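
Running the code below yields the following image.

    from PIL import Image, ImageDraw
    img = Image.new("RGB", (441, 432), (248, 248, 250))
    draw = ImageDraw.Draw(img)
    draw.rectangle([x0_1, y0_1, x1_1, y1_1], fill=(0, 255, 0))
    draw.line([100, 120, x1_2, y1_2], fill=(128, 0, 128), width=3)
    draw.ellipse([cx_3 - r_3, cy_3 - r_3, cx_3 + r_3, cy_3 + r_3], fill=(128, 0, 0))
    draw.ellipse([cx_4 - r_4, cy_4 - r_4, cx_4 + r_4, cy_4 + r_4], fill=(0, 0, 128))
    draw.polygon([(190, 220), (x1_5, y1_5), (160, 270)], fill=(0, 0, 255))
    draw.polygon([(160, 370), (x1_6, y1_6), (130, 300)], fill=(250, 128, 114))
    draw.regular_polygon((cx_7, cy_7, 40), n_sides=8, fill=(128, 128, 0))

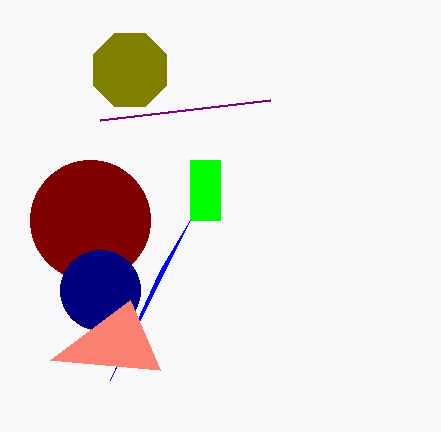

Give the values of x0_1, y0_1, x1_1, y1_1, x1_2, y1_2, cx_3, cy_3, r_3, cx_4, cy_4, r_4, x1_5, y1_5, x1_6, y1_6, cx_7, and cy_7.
x0_1 = 190; y0_1 = 160; x1_1 = 220; y1_1 = 220; x1_2 = 270; y1_2 = 100; cx_3 = 90; cy_3 = 220; r_3 = 60; cx_4 = 100; cy_4 = 290; r_4 = 40; x1_5 = 110; y1_5 = 380; x1_6 = 50; y1_6 = 360; cx_7 = 130; cy_7 = 70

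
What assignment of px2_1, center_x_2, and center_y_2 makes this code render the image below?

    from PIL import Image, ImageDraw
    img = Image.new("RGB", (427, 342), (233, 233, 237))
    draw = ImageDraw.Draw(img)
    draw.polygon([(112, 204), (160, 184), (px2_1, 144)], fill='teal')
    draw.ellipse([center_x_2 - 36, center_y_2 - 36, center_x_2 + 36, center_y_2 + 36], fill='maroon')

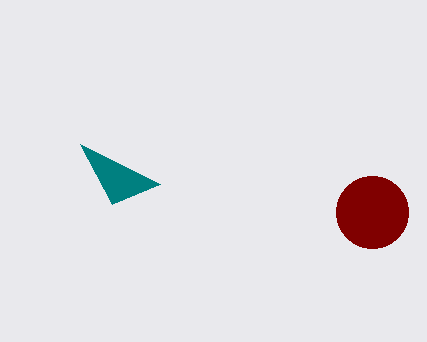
px2_1 = 80; center_x_2 = 372; center_y_2 = 212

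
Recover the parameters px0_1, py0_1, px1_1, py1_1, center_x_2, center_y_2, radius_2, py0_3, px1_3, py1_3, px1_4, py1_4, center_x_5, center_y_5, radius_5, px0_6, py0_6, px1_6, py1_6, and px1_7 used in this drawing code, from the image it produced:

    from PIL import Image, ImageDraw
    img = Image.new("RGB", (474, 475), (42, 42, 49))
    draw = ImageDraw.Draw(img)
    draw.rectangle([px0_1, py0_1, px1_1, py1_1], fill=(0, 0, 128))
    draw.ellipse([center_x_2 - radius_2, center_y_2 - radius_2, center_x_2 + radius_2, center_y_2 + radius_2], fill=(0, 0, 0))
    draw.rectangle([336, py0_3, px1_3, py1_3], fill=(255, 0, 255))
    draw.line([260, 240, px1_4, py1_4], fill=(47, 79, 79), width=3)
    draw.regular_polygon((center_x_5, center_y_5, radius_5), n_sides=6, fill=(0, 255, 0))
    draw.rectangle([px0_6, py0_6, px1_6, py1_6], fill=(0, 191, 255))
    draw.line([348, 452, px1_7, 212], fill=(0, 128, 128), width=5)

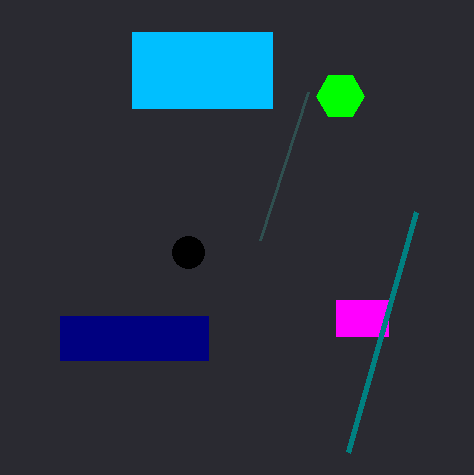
px0_1 = 60
py0_1 = 316
px1_1 = 208
py1_1 = 360
center_x_2 = 188
center_y_2 = 252
radius_2 = 16
py0_3 = 300
px1_3 = 388
py1_3 = 336
px1_4 = 308
py1_4 = 92
center_x_5 = 340
center_y_5 = 96
radius_5 = 24
px0_6 = 132
py0_6 = 32
px1_6 = 272
py1_6 = 108
px1_7 = 416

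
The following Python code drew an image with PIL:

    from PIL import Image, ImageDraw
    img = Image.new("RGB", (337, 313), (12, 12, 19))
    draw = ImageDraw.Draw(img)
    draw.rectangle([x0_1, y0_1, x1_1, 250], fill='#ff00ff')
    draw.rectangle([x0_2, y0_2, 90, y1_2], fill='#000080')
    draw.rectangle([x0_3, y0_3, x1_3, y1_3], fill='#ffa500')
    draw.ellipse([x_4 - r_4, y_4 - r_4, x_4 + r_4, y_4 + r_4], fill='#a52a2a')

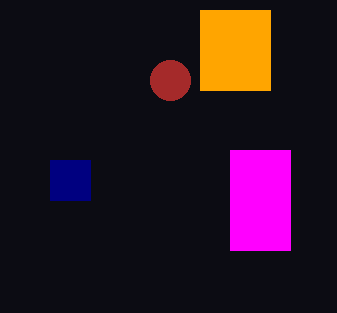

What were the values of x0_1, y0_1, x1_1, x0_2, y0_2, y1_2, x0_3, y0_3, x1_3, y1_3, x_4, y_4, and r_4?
x0_1 = 230; y0_1 = 150; x1_1 = 290; x0_2 = 50; y0_2 = 160; y1_2 = 200; x0_3 = 200; y0_3 = 10; x1_3 = 270; y1_3 = 90; x_4 = 170; y_4 = 80; r_4 = 20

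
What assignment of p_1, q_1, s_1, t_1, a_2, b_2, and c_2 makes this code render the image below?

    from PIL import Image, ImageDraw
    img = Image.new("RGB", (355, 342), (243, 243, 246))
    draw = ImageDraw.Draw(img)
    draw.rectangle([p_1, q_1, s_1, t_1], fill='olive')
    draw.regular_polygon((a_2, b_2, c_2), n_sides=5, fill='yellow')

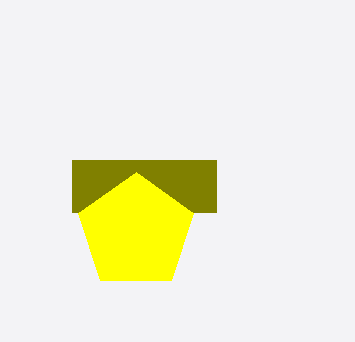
p_1 = 72, q_1 = 160, s_1 = 216, t_1 = 212, a_2 = 136, b_2 = 232, c_2 = 60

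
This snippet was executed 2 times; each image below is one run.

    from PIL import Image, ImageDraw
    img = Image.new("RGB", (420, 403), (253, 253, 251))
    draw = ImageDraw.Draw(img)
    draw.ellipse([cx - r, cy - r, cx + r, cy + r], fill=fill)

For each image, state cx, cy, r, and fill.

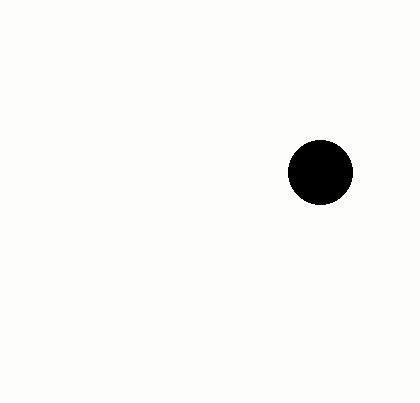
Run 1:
cx = 320; cy = 172; r = 32; fill = 'black'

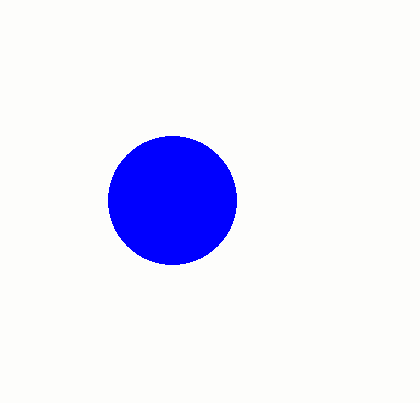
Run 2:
cx = 172
cy = 200
r = 64
fill = 'blue'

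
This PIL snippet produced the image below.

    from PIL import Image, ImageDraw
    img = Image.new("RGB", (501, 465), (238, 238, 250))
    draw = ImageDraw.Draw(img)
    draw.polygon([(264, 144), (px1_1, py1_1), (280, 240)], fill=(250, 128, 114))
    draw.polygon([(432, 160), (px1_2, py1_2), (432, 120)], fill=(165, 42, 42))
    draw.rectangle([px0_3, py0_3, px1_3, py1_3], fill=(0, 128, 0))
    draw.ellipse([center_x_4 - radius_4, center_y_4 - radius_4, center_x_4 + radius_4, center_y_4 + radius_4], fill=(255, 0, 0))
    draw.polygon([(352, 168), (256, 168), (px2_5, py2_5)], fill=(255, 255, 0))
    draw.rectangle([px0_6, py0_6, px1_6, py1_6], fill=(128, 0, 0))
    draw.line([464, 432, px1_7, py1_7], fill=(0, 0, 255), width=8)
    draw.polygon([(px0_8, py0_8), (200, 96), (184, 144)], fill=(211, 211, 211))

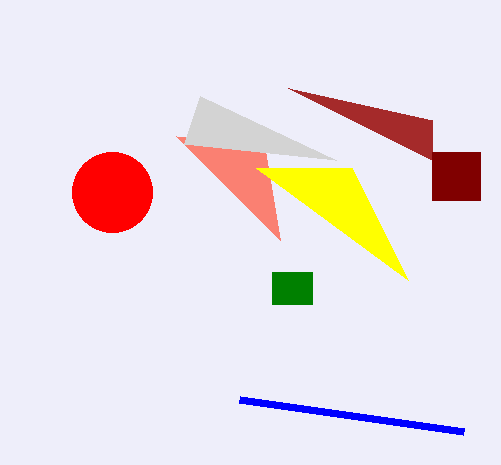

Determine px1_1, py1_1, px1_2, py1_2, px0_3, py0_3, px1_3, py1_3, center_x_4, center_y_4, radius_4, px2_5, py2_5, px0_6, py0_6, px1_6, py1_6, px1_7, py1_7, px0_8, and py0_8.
px1_1 = 176
py1_1 = 136
px1_2 = 288
py1_2 = 88
px0_3 = 272
py0_3 = 272
px1_3 = 312
py1_3 = 304
center_x_4 = 112
center_y_4 = 192
radius_4 = 40
px2_5 = 408
py2_5 = 280
px0_6 = 432
py0_6 = 152
px1_6 = 480
py1_6 = 200
px1_7 = 240
py1_7 = 400
px0_8 = 336
py0_8 = 160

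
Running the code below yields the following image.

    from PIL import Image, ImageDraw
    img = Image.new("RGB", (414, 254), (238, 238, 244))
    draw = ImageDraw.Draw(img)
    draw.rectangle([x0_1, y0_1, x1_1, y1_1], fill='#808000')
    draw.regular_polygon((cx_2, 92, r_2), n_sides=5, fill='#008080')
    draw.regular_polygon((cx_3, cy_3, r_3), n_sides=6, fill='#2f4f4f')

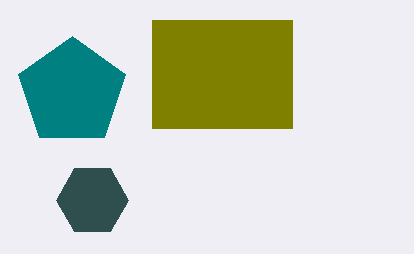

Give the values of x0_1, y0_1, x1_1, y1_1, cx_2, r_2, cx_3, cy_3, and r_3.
x0_1 = 152, y0_1 = 20, x1_1 = 292, y1_1 = 128, cx_2 = 72, r_2 = 56, cx_3 = 92, cy_3 = 200, r_3 = 36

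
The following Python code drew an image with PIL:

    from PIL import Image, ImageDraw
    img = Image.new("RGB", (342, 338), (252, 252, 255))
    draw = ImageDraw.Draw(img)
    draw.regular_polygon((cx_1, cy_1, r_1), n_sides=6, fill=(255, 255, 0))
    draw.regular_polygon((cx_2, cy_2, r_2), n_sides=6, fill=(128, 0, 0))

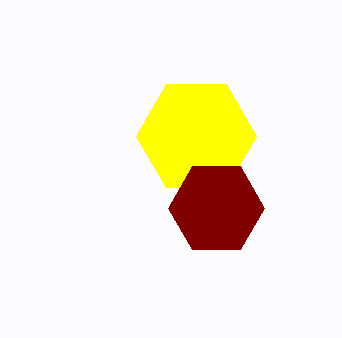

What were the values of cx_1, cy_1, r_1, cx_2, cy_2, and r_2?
cx_1 = 196, cy_1 = 136, r_1 = 60, cx_2 = 216, cy_2 = 208, r_2 = 48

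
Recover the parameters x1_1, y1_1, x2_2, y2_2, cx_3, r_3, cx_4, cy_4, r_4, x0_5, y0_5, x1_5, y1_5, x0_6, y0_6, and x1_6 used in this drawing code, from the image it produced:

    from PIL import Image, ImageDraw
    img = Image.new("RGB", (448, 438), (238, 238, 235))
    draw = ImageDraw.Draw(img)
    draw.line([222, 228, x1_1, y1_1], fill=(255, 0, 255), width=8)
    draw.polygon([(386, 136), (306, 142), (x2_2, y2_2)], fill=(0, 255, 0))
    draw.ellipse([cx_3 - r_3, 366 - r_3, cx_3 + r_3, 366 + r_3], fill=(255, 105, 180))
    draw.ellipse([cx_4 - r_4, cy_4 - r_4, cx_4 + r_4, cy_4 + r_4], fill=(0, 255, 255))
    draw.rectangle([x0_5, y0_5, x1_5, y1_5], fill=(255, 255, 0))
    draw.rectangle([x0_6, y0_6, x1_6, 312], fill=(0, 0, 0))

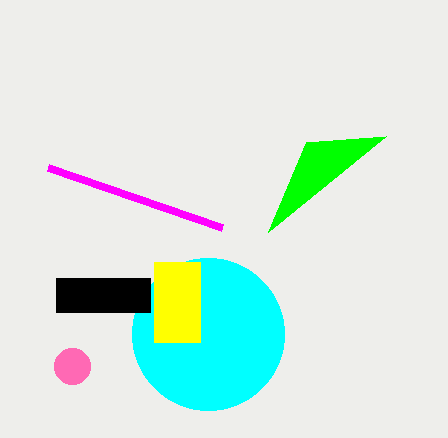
x1_1 = 48; y1_1 = 168; x2_2 = 268; y2_2 = 232; cx_3 = 72; r_3 = 18; cx_4 = 208; cy_4 = 334; r_4 = 76; x0_5 = 154; y0_5 = 262; x1_5 = 200; y1_5 = 342; x0_6 = 56; y0_6 = 278; x1_6 = 150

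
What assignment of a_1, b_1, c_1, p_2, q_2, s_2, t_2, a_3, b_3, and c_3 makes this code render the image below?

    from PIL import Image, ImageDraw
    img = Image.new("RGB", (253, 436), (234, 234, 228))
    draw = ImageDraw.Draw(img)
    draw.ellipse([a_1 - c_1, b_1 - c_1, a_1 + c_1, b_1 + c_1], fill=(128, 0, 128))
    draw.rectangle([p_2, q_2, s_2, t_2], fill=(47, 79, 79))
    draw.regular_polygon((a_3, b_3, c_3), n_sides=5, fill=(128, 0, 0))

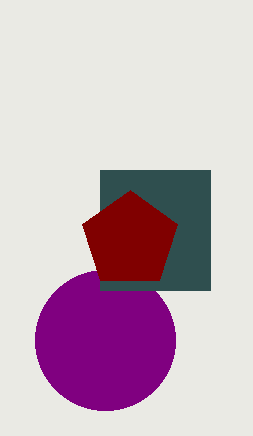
a_1 = 105, b_1 = 340, c_1 = 70, p_2 = 100, q_2 = 170, s_2 = 210, t_2 = 290, a_3 = 130, b_3 = 240, c_3 = 50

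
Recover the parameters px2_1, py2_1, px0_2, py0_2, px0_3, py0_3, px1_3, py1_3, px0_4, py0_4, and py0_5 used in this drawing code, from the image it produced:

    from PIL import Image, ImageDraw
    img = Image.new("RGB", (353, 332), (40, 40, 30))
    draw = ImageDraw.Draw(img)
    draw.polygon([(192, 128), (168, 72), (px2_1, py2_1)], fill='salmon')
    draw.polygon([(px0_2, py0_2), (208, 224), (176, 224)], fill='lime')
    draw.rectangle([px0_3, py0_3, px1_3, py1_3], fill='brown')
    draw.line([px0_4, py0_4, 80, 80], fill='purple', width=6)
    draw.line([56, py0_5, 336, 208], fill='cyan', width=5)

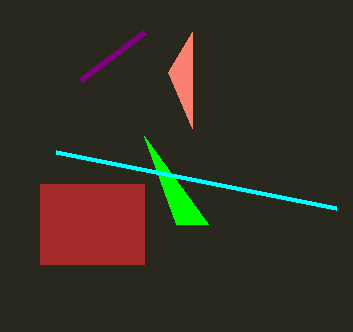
px2_1 = 192
py2_1 = 32
px0_2 = 144
py0_2 = 136
px0_3 = 40
py0_3 = 184
px1_3 = 144
py1_3 = 264
px0_4 = 144
py0_4 = 32
py0_5 = 152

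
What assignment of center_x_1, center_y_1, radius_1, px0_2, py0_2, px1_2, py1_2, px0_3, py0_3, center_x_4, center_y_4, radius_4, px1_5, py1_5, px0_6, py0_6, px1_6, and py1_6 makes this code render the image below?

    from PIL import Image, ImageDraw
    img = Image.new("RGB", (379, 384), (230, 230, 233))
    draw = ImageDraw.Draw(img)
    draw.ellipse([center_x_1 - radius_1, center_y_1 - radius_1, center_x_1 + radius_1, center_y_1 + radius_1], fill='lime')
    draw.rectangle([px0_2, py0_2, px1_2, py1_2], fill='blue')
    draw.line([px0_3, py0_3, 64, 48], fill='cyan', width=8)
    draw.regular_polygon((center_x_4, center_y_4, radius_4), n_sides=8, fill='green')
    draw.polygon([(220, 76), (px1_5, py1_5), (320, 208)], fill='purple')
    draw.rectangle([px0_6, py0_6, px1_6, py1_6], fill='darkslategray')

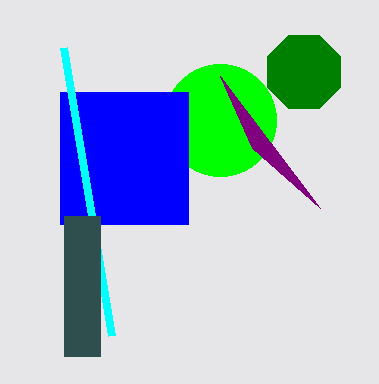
center_x_1 = 220, center_y_1 = 120, radius_1 = 56, px0_2 = 60, py0_2 = 92, px1_2 = 188, py1_2 = 224, px0_3 = 112, py0_3 = 336, center_x_4 = 304, center_y_4 = 72, radius_4 = 40, px1_5 = 252, py1_5 = 148, px0_6 = 64, py0_6 = 216, px1_6 = 100, py1_6 = 356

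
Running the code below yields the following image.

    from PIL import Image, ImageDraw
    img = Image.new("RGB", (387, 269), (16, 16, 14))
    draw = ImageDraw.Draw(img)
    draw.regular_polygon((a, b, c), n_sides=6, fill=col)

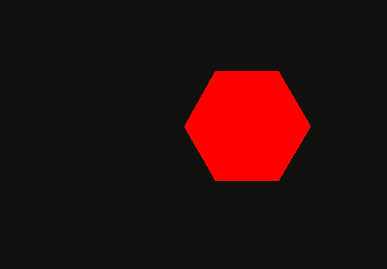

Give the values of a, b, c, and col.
a = 247
b = 126
c = 63
col = 'red'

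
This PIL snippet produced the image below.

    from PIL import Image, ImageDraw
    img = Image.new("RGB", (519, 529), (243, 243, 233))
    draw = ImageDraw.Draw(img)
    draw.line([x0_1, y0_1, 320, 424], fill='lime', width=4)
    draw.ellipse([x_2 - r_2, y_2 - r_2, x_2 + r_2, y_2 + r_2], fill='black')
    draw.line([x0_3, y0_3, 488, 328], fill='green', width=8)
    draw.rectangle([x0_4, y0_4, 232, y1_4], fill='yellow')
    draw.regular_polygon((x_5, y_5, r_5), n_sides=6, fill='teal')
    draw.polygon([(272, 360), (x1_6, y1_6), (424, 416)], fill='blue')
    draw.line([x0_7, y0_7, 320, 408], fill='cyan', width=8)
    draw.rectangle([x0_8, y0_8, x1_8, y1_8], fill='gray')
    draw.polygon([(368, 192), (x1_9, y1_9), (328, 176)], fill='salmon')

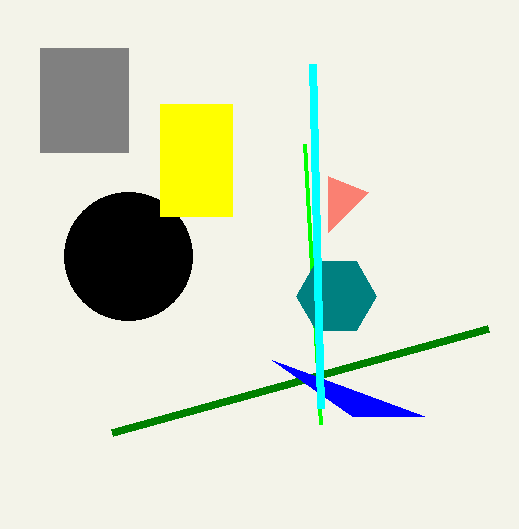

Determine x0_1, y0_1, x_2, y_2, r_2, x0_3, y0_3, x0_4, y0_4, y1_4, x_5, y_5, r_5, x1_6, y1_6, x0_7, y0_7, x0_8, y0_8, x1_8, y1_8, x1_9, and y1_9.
x0_1 = 304
y0_1 = 144
x_2 = 128
y_2 = 256
r_2 = 64
x0_3 = 112
y0_3 = 432
x0_4 = 160
y0_4 = 104
y1_4 = 216
x_5 = 336
y_5 = 296
r_5 = 40
x1_6 = 352
y1_6 = 416
x0_7 = 312
y0_7 = 64
x0_8 = 40
y0_8 = 48
x1_8 = 128
y1_8 = 152
x1_9 = 328
y1_9 = 232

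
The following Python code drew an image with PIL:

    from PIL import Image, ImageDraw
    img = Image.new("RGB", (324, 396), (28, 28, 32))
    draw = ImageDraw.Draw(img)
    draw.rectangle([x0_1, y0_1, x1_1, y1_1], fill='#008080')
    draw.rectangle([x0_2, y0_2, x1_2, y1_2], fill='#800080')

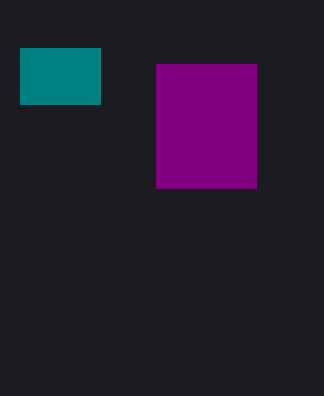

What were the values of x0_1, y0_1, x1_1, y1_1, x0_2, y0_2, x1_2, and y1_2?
x0_1 = 20
y0_1 = 48
x1_1 = 100
y1_1 = 104
x0_2 = 156
y0_2 = 64
x1_2 = 256
y1_2 = 188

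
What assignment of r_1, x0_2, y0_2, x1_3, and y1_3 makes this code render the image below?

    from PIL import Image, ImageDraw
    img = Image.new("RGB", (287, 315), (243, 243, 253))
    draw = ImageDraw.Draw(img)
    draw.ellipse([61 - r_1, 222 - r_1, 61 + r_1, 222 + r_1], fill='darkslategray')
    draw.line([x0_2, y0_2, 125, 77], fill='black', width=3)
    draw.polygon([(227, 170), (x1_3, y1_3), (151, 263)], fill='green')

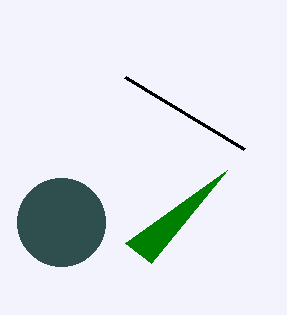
r_1 = 44
x0_2 = 244
y0_2 = 149
x1_3 = 125
y1_3 = 243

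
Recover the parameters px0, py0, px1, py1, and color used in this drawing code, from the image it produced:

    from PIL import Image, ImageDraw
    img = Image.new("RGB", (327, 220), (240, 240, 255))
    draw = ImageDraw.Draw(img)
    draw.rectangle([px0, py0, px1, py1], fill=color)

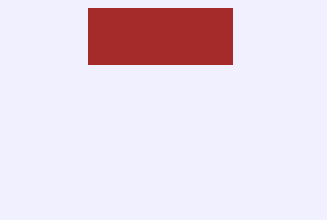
px0 = 88, py0 = 8, px1 = 232, py1 = 64, color = 'brown'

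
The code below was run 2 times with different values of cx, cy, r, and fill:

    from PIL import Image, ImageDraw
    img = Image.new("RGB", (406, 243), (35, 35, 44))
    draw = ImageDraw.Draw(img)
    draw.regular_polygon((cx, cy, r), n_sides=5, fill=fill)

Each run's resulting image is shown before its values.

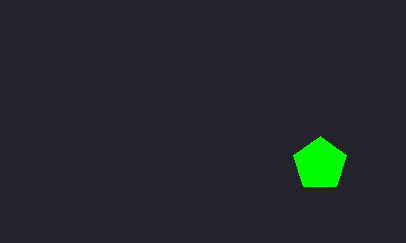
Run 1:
cx = 320
cy = 164
r = 28
fill = 'lime'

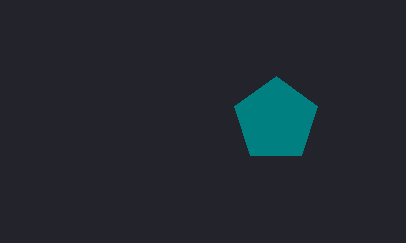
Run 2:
cx = 276
cy = 120
r = 44
fill = 'teal'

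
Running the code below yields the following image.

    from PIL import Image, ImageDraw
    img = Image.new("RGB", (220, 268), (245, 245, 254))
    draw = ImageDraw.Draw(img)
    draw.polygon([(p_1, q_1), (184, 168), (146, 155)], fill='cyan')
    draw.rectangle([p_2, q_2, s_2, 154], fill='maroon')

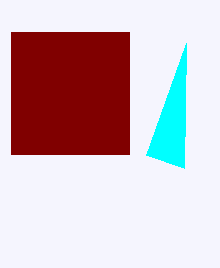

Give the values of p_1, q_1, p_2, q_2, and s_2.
p_1 = 186, q_1 = 43, p_2 = 11, q_2 = 32, s_2 = 129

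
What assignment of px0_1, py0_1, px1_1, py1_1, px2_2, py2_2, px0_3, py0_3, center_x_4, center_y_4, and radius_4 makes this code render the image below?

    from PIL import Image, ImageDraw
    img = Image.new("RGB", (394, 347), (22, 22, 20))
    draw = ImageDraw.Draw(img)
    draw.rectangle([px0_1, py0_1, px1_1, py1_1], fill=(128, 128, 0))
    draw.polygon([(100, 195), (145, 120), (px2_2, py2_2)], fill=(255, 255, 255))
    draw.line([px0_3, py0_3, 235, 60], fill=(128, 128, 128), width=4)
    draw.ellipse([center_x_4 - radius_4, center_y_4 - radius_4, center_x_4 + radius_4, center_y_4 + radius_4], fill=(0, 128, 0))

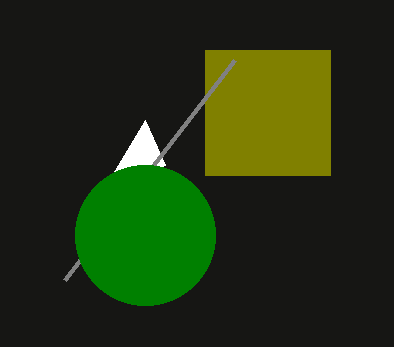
px0_1 = 205; py0_1 = 50; px1_1 = 330; py1_1 = 175; px2_2 = 165; py2_2 = 165; px0_3 = 65; py0_3 = 280; center_x_4 = 145; center_y_4 = 235; radius_4 = 70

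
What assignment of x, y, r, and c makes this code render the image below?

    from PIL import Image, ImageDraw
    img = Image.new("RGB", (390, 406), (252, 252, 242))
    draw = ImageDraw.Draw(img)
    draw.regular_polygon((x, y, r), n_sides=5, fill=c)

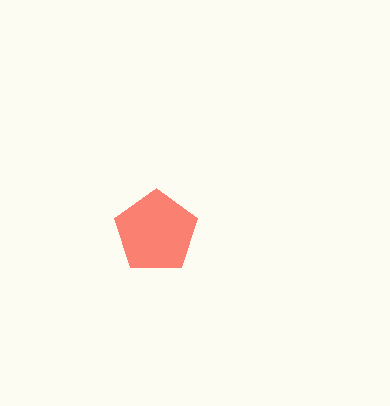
x = 156, y = 232, r = 44, c = 'salmon'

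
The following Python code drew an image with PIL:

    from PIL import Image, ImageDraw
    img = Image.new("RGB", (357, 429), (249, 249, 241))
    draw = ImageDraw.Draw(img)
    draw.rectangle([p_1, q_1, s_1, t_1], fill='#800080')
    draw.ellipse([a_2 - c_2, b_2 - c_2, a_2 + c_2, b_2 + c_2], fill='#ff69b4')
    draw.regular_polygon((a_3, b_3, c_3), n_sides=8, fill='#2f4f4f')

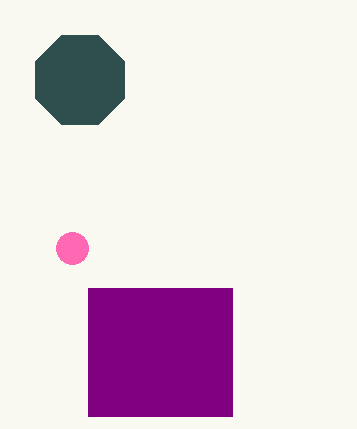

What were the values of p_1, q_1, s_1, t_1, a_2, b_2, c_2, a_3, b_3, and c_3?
p_1 = 88
q_1 = 288
s_1 = 232
t_1 = 416
a_2 = 72
b_2 = 248
c_2 = 16
a_3 = 80
b_3 = 80
c_3 = 48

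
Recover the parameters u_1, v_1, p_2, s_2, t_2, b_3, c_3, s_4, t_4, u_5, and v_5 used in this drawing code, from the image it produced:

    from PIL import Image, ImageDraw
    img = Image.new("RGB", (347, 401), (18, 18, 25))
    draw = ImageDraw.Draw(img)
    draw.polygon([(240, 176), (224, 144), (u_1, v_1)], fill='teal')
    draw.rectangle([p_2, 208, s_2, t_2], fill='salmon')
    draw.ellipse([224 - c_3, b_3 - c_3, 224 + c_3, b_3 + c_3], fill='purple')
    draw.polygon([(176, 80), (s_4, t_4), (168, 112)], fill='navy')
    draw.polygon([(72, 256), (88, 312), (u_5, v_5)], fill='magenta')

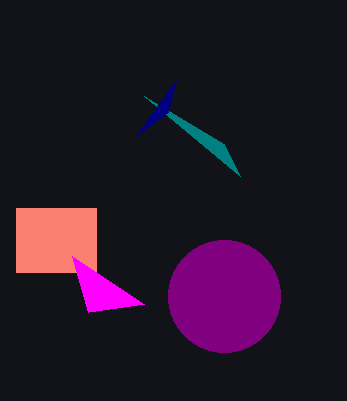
u_1 = 144; v_1 = 96; p_2 = 16; s_2 = 96; t_2 = 272; b_3 = 296; c_3 = 56; s_4 = 136; t_4 = 136; u_5 = 144; v_5 = 304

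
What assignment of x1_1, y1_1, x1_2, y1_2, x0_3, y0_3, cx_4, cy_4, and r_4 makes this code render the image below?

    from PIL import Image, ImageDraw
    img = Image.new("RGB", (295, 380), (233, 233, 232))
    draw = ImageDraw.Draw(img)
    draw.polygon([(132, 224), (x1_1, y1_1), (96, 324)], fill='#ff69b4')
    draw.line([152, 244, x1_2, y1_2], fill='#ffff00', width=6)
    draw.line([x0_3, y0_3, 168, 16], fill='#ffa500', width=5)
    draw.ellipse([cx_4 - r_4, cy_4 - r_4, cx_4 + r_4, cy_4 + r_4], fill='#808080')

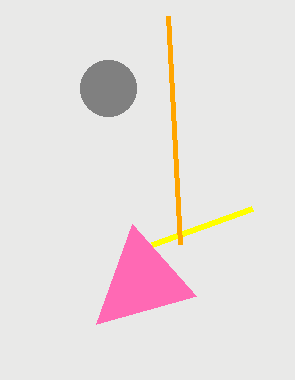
x1_1 = 196, y1_1 = 296, x1_2 = 252, y1_2 = 208, x0_3 = 180, y0_3 = 244, cx_4 = 108, cy_4 = 88, r_4 = 28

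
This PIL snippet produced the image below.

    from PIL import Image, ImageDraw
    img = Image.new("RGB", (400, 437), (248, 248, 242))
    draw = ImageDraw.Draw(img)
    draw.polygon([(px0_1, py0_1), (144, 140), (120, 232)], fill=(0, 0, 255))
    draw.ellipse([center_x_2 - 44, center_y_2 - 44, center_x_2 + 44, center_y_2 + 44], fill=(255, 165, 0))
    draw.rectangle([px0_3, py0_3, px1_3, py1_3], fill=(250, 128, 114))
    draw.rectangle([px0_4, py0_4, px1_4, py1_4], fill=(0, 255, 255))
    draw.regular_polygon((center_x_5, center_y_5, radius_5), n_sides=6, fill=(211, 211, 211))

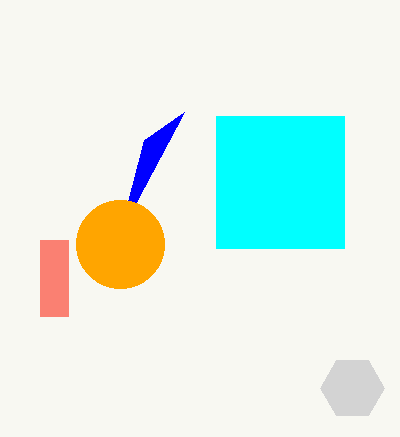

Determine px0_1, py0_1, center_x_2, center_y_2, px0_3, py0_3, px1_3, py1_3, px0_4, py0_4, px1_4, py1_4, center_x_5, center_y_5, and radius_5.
px0_1 = 184; py0_1 = 112; center_x_2 = 120; center_y_2 = 244; px0_3 = 40; py0_3 = 240; px1_3 = 68; py1_3 = 316; px0_4 = 216; py0_4 = 116; px1_4 = 344; py1_4 = 248; center_x_5 = 352; center_y_5 = 388; radius_5 = 32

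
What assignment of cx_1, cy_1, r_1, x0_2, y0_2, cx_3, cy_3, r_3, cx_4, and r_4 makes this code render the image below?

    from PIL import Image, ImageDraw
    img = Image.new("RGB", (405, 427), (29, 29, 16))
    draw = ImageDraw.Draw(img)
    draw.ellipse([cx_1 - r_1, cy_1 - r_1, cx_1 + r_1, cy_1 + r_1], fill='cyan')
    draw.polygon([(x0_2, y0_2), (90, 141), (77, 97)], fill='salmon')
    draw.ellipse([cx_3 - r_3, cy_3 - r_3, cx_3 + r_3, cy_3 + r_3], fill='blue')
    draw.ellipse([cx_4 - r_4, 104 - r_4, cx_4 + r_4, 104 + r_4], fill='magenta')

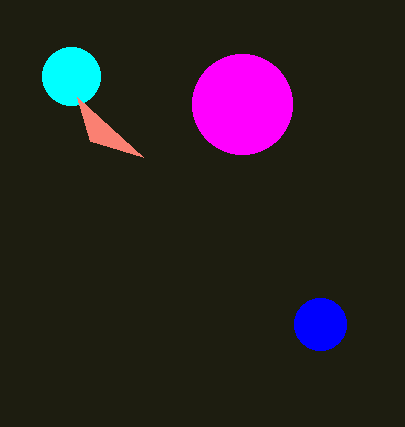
cx_1 = 71, cy_1 = 76, r_1 = 29, x0_2 = 143, y0_2 = 157, cx_3 = 320, cy_3 = 324, r_3 = 26, cx_4 = 242, r_4 = 50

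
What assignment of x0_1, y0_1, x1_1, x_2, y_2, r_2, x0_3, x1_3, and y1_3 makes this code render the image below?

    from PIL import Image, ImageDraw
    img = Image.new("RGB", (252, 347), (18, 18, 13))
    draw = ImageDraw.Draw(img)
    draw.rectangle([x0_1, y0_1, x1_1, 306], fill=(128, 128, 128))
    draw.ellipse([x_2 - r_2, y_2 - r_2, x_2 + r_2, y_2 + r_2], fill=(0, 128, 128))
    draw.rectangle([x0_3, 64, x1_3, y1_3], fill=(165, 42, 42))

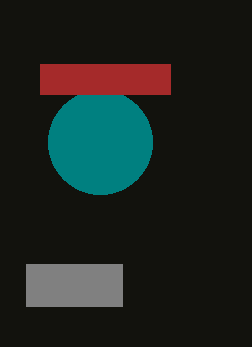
x0_1 = 26, y0_1 = 264, x1_1 = 122, x_2 = 100, y_2 = 142, r_2 = 52, x0_3 = 40, x1_3 = 170, y1_3 = 94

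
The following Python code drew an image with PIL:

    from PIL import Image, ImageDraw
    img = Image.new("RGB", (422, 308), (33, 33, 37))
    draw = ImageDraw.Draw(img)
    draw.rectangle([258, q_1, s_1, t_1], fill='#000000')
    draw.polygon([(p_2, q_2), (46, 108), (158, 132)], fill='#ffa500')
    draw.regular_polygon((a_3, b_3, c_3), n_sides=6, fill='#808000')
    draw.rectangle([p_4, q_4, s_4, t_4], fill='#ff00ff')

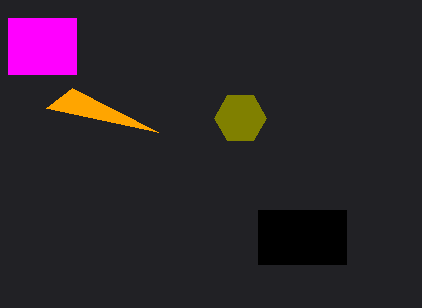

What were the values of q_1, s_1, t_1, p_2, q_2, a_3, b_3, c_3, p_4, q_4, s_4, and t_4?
q_1 = 210
s_1 = 346
t_1 = 264
p_2 = 72
q_2 = 88
a_3 = 240
b_3 = 118
c_3 = 26
p_4 = 8
q_4 = 18
s_4 = 76
t_4 = 74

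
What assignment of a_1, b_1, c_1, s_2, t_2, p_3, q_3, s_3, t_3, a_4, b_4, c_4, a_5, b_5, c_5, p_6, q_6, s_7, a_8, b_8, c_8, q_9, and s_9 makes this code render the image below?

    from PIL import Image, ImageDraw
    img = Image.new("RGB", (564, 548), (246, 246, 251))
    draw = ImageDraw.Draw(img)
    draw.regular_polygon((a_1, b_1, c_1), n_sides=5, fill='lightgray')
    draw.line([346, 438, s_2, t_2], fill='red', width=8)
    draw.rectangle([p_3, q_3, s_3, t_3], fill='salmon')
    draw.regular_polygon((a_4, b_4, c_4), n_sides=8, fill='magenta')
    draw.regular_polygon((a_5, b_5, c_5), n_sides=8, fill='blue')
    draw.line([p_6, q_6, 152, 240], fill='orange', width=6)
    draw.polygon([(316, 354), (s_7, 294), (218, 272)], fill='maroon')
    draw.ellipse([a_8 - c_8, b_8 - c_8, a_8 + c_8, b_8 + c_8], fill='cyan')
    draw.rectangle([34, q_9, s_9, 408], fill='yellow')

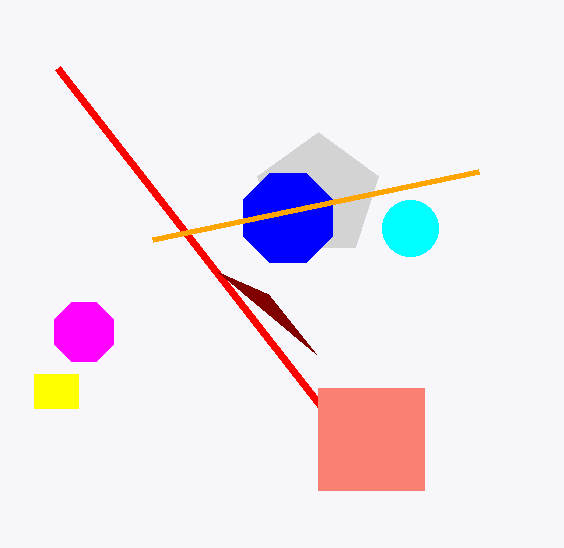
a_1 = 318, b_1 = 196, c_1 = 64, s_2 = 58, t_2 = 68, p_3 = 318, q_3 = 388, s_3 = 424, t_3 = 490, a_4 = 84, b_4 = 332, c_4 = 32, a_5 = 288, b_5 = 218, c_5 = 48, p_6 = 478, q_6 = 172, s_7 = 268, a_8 = 410, b_8 = 228, c_8 = 28, q_9 = 374, s_9 = 78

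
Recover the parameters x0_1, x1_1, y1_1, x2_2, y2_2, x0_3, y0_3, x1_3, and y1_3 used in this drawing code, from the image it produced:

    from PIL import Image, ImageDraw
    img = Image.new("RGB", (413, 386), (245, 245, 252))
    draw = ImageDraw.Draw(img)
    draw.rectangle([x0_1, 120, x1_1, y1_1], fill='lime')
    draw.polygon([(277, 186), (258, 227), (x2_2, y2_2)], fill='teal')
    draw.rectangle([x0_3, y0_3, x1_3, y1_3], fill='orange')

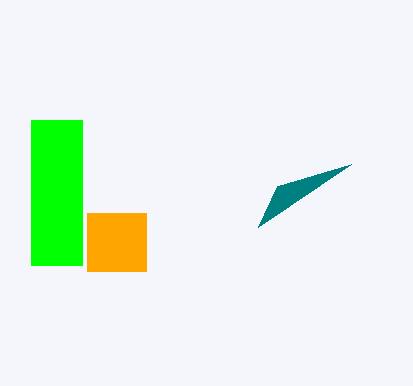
x0_1 = 31
x1_1 = 82
y1_1 = 265
x2_2 = 351
y2_2 = 164
x0_3 = 87
y0_3 = 213
x1_3 = 146
y1_3 = 271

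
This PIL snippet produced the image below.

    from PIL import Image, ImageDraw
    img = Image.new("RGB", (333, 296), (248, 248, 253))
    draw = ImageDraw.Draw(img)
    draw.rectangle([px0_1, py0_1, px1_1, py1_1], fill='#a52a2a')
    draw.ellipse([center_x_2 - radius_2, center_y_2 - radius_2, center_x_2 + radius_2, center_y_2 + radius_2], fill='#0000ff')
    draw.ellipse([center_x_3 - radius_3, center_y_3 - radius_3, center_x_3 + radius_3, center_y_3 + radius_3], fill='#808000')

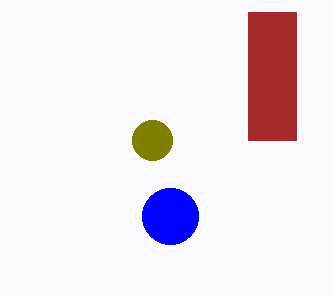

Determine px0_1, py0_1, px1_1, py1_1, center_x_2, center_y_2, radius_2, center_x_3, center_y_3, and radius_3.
px0_1 = 248; py0_1 = 12; px1_1 = 296; py1_1 = 140; center_x_2 = 170; center_y_2 = 216; radius_2 = 28; center_x_3 = 152; center_y_3 = 140; radius_3 = 20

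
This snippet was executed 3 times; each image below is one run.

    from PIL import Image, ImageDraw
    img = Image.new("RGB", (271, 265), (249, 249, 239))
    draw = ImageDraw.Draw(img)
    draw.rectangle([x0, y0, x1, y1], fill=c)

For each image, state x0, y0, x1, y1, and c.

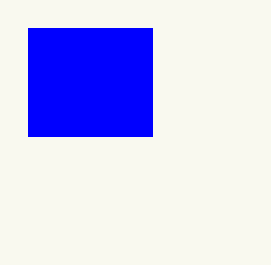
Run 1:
x0 = 28, y0 = 28, x1 = 152, y1 = 136, c = 'blue'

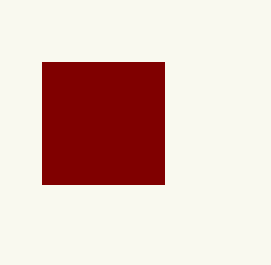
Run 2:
x0 = 42, y0 = 62, x1 = 164, y1 = 184, c = 'maroon'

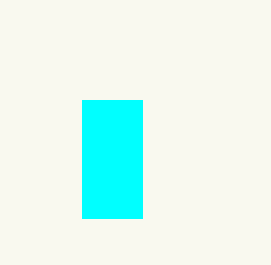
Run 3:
x0 = 82; y0 = 100; x1 = 142; y1 = 218; c = 'cyan'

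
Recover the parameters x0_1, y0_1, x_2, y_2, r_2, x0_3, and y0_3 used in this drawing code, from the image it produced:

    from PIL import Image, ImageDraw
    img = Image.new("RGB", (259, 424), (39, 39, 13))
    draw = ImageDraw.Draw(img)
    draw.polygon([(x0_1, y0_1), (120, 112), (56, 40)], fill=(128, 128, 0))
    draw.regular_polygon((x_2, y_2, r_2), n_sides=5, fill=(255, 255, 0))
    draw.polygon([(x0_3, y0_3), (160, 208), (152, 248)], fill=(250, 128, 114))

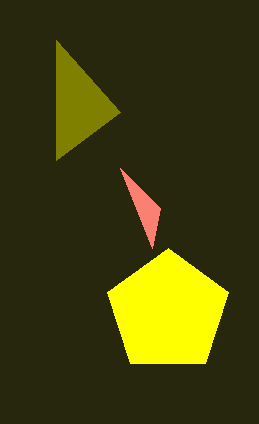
x0_1 = 56, y0_1 = 160, x_2 = 168, y_2 = 312, r_2 = 64, x0_3 = 120, y0_3 = 168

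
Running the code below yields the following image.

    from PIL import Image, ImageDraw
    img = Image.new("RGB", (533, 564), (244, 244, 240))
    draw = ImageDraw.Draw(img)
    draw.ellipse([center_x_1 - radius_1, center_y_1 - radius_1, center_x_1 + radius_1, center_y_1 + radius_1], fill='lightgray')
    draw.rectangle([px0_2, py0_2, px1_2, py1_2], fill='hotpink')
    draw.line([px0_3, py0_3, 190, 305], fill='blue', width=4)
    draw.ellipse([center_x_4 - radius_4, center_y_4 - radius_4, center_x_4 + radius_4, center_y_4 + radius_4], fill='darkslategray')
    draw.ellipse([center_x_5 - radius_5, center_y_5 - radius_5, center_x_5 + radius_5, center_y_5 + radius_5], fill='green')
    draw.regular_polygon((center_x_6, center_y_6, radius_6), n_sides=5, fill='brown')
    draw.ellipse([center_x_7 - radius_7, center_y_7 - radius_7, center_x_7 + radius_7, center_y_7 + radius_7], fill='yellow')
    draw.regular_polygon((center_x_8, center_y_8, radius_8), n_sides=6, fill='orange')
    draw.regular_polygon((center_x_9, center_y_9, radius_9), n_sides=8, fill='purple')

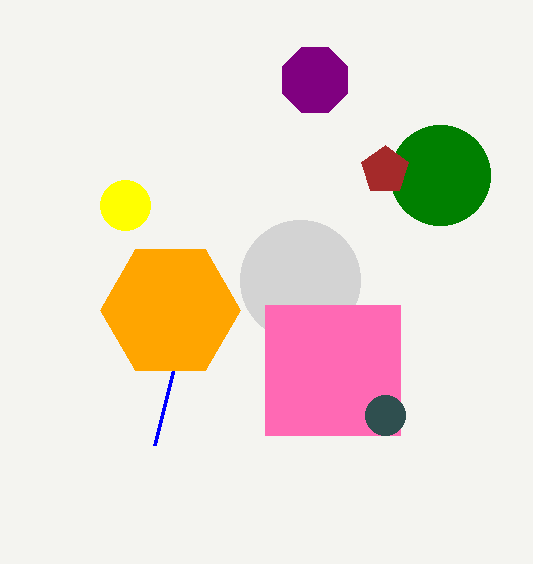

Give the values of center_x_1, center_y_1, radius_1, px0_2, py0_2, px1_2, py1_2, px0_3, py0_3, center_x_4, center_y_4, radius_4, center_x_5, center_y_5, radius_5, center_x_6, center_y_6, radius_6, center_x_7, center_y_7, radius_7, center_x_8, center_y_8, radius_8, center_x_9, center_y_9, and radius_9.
center_x_1 = 300
center_y_1 = 280
radius_1 = 60
px0_2 = 265
py0_2 = 305
px1_2 = 400
py1_2 = 435
px0_3 = 155
py0_3 = 445
center_x_4 = 385
center_y_4 = 415
radius_4 = 20
center_x_5 = 440
center_y_5 = 175
radius_5 = 50
center_x_6 = 385
center_y_6 = 170
radius_6 = 25
center_x_7 = 125
center_y_7 = 205
radius_7 = 25
center_x_8 = 170
center_y_8 = 310
radius_8 = 70
center_x_9 = 315
center_y_9 = 80
radius_9 = 35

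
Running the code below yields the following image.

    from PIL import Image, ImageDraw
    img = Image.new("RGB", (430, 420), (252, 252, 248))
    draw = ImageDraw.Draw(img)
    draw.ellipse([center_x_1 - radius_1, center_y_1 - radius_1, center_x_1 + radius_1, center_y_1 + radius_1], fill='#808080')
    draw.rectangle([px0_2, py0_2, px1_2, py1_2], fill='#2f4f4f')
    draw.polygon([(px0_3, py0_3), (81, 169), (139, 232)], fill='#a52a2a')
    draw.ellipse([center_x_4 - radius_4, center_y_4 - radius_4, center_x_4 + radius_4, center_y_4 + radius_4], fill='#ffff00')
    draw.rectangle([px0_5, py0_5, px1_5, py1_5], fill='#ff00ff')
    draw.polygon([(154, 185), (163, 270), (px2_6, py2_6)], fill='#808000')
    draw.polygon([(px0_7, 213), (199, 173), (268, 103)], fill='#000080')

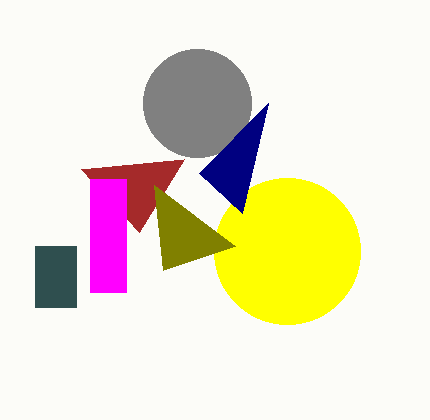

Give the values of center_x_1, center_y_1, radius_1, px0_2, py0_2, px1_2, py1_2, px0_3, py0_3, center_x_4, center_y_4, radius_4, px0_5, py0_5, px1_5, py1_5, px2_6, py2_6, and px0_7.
center_x_1 = 197; center_y_1 = 103; radius_1 = 54; px0_2 = 35; py0_2 = 246; px1_2 = 76; py1_2 = 307; px0_3 = 184; py0_3 = 159; center_x_4 = 287; center_y_4 = 251; radius_4 = 73; px0_5 = 90; py0_5 = 179; px1_5 = 126; py1_5 = 292; px2_6 = 235; py2_6 = 246; px0_7 = 242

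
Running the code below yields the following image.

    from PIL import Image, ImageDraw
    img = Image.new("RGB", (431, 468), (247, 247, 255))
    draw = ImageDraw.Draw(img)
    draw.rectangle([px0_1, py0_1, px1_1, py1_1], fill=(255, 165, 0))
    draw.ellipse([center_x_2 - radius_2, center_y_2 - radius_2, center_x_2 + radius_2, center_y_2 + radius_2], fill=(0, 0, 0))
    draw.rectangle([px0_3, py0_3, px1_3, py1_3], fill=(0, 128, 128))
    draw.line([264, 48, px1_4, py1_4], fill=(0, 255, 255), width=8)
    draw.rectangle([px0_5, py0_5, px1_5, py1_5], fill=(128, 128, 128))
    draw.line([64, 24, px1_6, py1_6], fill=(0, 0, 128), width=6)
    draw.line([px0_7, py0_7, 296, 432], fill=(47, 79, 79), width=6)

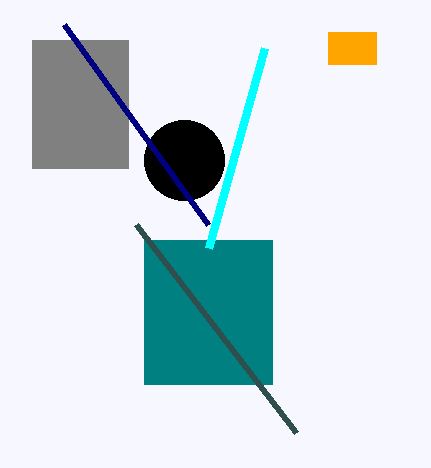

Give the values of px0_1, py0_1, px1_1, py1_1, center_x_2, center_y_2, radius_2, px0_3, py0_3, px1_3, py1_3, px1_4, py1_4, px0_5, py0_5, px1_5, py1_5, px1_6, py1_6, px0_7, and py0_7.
px0_1 = 328; py0_1 = 32; px1_1 = 376; py1_1 = 64; center_x_2 = 184; center_y_2 = 160; radius_2 = 40; px0_3 = 144; py0_3 = 240; px1_3 = 272; py1_3 = 384; px1_4 = 208; py1_4 = 248; px0_5 = 32; py0_5 = 40; px1_5 = 128; py1_5 = 168; px1_6 = 208; py1_6 = 224; px0_7 = 136; py0_7 = 224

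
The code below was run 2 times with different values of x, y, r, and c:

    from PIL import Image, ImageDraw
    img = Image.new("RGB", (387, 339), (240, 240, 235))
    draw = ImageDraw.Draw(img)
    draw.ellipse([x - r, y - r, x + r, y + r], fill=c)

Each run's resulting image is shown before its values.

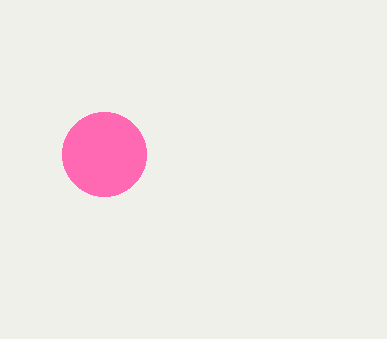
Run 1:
x = 104; y = 154; r = 42; c = 'hotpink'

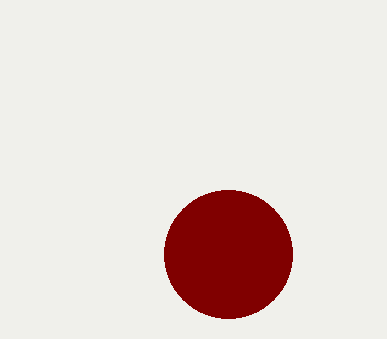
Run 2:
x = 228
y = 254
r = 64
c = 'maroon'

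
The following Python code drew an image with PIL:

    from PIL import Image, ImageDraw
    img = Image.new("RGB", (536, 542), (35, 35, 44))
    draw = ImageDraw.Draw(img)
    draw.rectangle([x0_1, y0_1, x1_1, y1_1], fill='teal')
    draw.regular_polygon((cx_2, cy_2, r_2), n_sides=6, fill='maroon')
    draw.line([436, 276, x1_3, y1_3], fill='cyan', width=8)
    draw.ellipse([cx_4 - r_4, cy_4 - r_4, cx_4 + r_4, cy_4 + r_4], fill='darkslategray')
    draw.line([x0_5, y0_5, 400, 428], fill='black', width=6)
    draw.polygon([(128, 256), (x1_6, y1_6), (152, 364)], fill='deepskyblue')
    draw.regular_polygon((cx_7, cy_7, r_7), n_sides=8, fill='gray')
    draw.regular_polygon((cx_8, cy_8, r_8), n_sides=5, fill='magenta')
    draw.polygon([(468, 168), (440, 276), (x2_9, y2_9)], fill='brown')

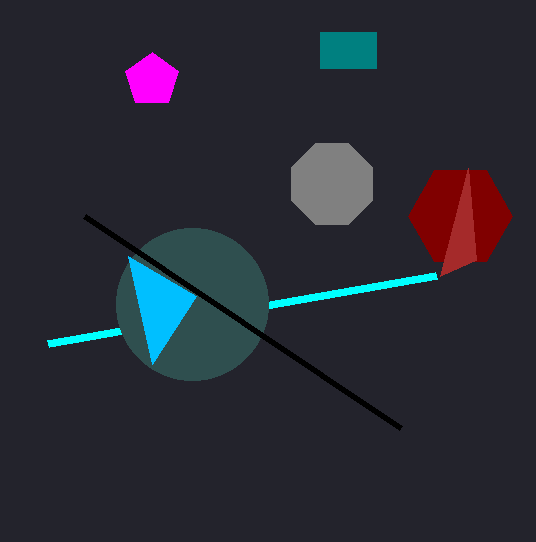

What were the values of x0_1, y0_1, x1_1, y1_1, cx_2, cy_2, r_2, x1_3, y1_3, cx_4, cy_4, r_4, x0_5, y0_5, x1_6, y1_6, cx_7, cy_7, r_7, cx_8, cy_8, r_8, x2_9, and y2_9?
x0_1 = 320
y0_1 = 32
x1_1 = 376
y1_1 = 68
cx_2 = 460
cy_2 = 216
r_2 = 52
x1_3 = 48
y1_3 = 344
cx_4 = 192
cy_4 = 304
r_4 = 76
x0_5 = 84
y0_5 = 216
x1_6 = 196
y1_6 = 296
cx_7 = 332
cy_7 = 184
r_7 = 44
cx_8 = 152
cy_8 = 80
r_8 = 28
x2_9 = 476
y2_9 = 260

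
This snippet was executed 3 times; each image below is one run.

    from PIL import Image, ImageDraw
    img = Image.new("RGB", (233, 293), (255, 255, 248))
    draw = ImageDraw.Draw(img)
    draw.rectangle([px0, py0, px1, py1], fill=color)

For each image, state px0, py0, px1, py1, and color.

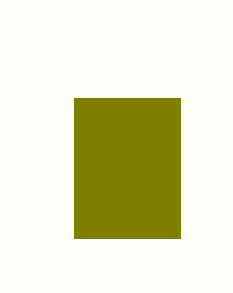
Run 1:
px0 = 74
py0 = 98
px1 = 180
py1 = 238
color = 'olive'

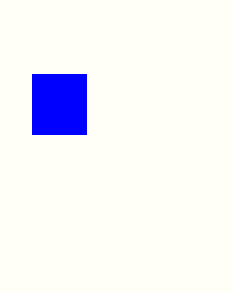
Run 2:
px0 = 32, py0 = 74, px1 = 86, py1 = 134, color = 'blue'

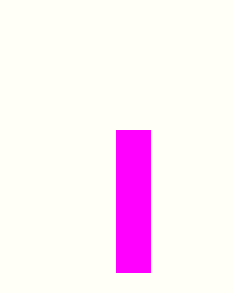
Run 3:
px0 = 116
py0 = 130
px1 = 150
py1 = 272
color = 'magenta'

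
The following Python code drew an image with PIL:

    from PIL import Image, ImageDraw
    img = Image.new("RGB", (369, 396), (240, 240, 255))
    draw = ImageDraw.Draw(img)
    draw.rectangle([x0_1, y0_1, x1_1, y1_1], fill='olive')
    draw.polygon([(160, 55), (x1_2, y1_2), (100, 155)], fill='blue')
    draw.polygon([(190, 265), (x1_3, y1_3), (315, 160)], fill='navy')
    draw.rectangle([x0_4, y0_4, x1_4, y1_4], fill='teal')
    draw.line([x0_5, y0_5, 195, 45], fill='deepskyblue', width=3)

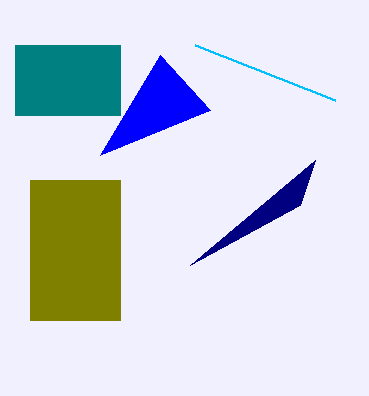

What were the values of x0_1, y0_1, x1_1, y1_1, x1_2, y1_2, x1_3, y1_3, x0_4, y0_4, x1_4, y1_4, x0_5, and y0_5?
x0_1 = 30
y0_1 = 180
x1_1 = 120
y1_1 = 320
x1_2 = 210
y1_2 = 110
x1_3 = 300
y1_3 = 205
x0_4 = 15
y0_4 = 45
x1_4 = 120
y1_4 = 115
x0_5 = 335
y0_5 = 100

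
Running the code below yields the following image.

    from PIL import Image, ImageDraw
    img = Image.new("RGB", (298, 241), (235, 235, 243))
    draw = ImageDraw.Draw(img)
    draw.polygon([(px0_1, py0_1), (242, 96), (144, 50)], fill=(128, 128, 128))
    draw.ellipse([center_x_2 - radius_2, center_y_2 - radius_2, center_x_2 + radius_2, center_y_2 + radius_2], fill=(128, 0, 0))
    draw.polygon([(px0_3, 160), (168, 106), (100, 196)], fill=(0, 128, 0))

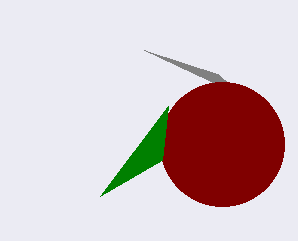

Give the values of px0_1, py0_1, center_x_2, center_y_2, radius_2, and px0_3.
px0_1 = 218
py0_1 = 74
center_x_2 = 222
center_y_2 = 144
radius_2 = 62
px0_3 = 162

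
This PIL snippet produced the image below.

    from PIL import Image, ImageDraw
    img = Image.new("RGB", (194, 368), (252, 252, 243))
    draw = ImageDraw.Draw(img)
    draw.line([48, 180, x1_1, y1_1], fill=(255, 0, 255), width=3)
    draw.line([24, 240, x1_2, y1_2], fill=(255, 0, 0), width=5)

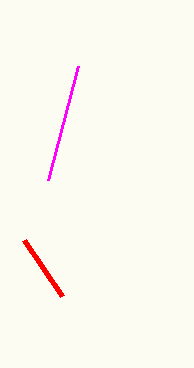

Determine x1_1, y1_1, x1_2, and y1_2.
x1_1 = 78; y1_1 = 66; x1_2 = 62; y1_2 = 296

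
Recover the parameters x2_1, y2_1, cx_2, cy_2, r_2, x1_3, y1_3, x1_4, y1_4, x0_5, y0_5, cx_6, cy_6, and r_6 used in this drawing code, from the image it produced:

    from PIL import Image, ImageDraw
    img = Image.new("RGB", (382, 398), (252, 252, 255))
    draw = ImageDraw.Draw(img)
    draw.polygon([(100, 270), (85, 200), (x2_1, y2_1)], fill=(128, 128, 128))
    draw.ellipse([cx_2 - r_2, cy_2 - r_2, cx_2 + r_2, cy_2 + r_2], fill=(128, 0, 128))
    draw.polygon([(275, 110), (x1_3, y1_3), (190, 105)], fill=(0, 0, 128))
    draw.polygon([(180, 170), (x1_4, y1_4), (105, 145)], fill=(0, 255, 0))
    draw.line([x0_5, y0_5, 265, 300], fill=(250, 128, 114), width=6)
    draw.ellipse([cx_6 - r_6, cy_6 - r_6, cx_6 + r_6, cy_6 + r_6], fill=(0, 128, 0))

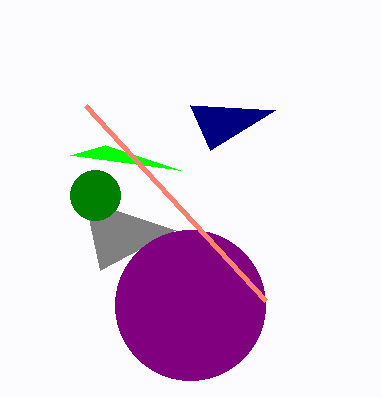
x2_1 = 175, y2_1 = 230, cx_2 = 190, cy_2 = 305, r_2 = 75, x1_3 = 210, y1_3 = 150, x1_4 = 70, y1_4 = 155, x0_5 = 85, y0_5 = 105, cx_6 = 95, cy_6 = 195, r_6 = 25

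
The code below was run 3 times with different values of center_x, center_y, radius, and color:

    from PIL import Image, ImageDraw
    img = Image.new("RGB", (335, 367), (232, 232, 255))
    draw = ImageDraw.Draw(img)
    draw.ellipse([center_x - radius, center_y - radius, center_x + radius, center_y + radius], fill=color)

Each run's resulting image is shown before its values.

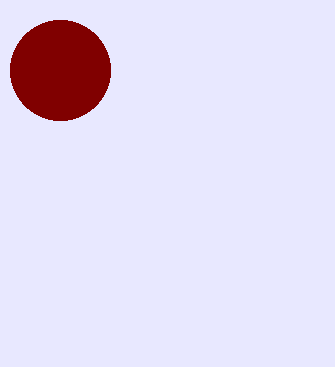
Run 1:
center_x = 60; center_y = 70; radius = 50; color = 'maroon'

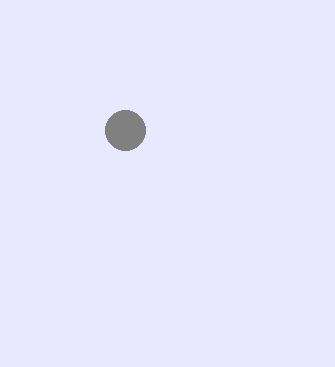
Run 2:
center_x = 125
center_y = 130
radius = 20
color = 'gray'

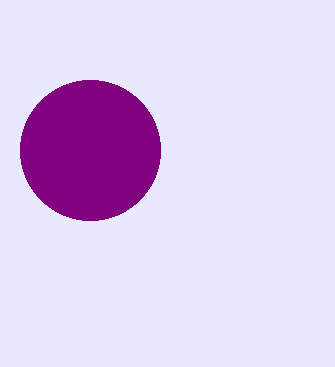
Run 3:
center_x = 90
center_y = 150
radius = 70
color = 'purple'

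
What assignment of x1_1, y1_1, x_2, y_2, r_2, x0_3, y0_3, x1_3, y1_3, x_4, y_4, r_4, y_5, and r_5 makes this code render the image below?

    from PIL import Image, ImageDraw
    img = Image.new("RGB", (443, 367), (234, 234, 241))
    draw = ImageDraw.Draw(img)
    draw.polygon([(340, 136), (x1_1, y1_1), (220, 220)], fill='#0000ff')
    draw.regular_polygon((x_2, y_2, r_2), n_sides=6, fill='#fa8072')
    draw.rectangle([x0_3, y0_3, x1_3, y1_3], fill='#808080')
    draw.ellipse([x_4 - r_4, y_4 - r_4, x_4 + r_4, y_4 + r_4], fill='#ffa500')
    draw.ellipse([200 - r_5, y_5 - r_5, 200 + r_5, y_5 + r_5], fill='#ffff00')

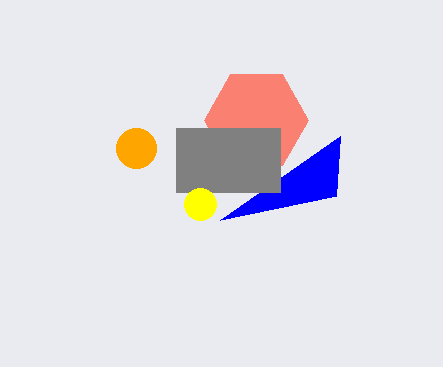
x1_1 = 336, y1_1 = 196, x_2 = 256, y_2 = 120, r_2 = 52, x0_3 = 176, y0_3 = 128, x1_3 = 280, y1_3 = 192, x_4 = 136, y_4 = 148, r_4 = 20, y_5 = 204, r_5 = 16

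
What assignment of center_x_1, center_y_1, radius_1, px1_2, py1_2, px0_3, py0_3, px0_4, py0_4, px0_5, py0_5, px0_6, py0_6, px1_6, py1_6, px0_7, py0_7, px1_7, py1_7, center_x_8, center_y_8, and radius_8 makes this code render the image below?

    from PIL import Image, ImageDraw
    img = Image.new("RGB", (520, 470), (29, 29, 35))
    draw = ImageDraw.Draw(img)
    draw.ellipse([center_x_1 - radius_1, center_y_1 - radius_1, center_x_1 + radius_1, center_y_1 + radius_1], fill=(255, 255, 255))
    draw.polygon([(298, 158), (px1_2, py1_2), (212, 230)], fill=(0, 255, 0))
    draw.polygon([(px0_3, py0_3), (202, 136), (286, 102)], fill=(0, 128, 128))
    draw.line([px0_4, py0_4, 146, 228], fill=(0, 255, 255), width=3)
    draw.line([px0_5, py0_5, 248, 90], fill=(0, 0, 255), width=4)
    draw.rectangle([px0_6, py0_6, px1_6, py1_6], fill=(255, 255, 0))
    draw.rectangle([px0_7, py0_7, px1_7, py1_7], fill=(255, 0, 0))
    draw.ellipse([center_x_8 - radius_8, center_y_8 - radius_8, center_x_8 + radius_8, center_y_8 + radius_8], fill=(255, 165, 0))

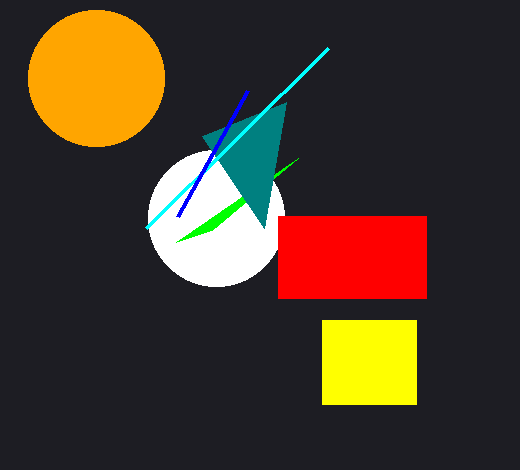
center_x_1 = 216
center_y_1 = 218
radius_1 = 68
px1_2 = 176
py1_2 = 242
px0_3 = 264
py0_3 = 228
px0_4 = 328
py0_4 = 48
px0_5 = 178
py0_5 = 216
px0_6 = 322
py0_6 = 320
px1_6 = 416
py1_6 = 404
px0_7 = 278
py0_7 = 216
px1_7 = 426
py1_7 = 298
center_x_8 = 96
center_y_8 = 78
radius_8 = 68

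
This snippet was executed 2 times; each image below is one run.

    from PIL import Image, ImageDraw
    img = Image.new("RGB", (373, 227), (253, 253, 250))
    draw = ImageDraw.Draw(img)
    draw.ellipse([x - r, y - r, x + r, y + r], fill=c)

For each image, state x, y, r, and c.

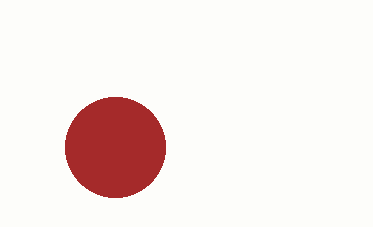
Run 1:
x = 115
y = 147
r = 50
c = 'brown'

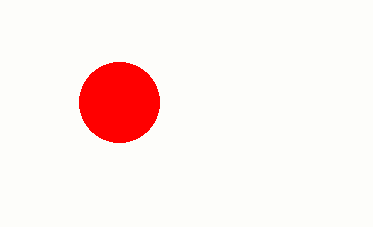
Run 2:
x = 119, y = 102, r = 40, c = 'red'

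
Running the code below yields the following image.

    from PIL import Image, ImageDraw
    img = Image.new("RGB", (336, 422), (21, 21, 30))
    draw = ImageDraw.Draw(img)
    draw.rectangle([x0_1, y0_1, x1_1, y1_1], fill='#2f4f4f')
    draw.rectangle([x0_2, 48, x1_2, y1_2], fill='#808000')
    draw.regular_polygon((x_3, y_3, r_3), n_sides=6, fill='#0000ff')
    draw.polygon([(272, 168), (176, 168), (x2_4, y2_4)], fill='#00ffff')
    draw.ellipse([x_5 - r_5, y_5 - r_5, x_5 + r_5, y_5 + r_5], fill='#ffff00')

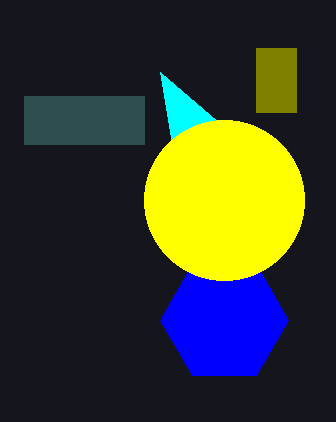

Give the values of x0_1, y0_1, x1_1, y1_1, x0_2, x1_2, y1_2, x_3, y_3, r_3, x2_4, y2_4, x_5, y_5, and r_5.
x0_1 = 24; y0_1 = 96; x1_1 = 144; y1_1 = 144; x0_2 = 256; x1_2 = 296; y1_2 = 112; x_3 = 224; y_3 = 320; r_3 = 64; x2_4 = 160; y2_4 = 72; x_5 = 224; y_5 = 200; r_5 = 80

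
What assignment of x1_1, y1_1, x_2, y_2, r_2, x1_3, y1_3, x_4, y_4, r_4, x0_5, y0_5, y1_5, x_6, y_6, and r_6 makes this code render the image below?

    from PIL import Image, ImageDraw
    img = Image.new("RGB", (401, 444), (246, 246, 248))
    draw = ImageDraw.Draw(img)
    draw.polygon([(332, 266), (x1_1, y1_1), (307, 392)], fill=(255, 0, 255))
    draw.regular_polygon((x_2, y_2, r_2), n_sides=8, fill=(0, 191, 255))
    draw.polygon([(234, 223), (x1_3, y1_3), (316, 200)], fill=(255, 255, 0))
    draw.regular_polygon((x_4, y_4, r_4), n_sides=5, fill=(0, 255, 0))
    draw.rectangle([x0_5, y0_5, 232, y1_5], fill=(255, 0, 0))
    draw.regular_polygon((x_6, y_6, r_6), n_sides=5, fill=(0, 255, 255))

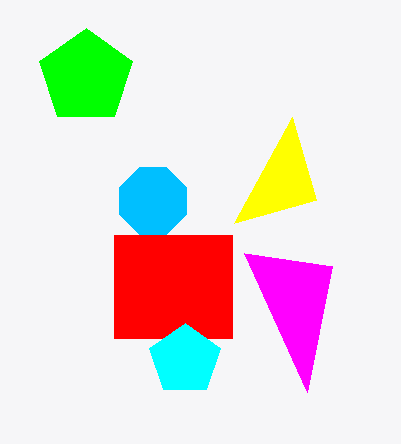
x1_1 = 244
y1_1 = 253
x_2 = 153
y_2 = 201
r_2 = 36
x1_3 = 292
y1_3 = 117
x_4 = 86
y_4 = 77
r_4 = 49
x0_5 = 114
y0_5 = 235
y1_5 = 338
x_6 = 185
y_6 = 360
r_6 = 37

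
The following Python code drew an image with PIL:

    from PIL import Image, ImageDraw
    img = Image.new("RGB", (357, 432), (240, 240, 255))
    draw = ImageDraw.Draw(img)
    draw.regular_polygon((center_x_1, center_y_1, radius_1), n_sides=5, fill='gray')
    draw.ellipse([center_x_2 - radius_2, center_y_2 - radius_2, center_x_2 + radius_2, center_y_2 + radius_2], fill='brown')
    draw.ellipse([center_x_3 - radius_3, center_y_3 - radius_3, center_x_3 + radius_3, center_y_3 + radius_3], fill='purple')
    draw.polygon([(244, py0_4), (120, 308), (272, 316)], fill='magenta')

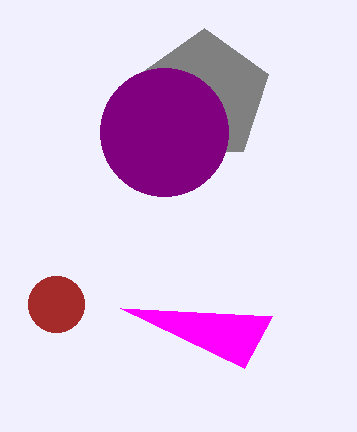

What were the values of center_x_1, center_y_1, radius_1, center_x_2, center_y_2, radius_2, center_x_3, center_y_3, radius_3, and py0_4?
center_x_1 = 204, center_y_1 = 96, radius_1 = 68, center_x_2 = 56, center_y_2 = 304, radius_2 = 28, center_x_3 = 164, center_y_3 = 132, radius_3 = 64, py0_4 = 368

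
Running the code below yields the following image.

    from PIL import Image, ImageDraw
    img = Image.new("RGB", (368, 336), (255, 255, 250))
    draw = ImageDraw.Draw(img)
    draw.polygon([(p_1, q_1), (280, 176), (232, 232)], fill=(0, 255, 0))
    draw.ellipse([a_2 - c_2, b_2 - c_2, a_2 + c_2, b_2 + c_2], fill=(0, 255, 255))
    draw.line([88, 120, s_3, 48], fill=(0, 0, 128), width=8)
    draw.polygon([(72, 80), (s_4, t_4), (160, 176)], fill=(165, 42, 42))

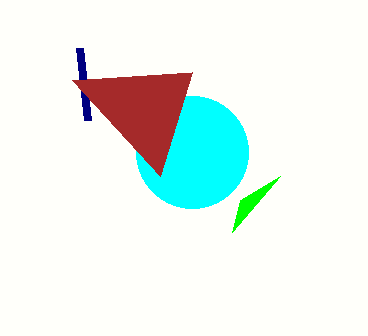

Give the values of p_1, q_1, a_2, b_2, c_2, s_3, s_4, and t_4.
p_1 = 240, q_1 = 200, a_2 = 192, b_2 = 152, c_2 = 56, s_3 = 80, s_4 = 192, t_4 = 72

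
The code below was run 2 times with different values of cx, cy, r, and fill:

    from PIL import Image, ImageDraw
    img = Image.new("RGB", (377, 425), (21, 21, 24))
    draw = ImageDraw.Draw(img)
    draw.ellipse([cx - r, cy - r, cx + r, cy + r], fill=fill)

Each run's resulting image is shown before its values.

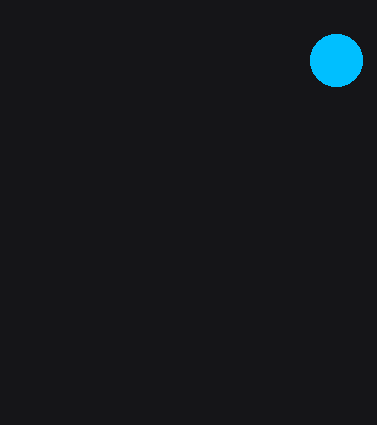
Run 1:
cx = 336; cy = 60; r = 26; fill = 'deepskyblue'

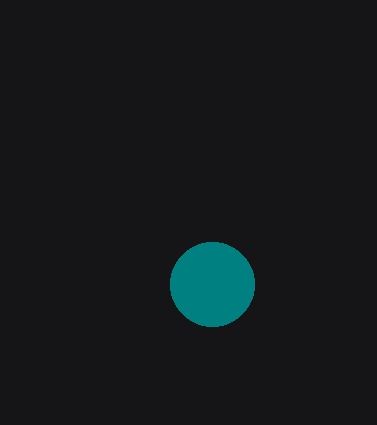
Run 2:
cx = 212, cy = 284, r = 42, fill = 'teal'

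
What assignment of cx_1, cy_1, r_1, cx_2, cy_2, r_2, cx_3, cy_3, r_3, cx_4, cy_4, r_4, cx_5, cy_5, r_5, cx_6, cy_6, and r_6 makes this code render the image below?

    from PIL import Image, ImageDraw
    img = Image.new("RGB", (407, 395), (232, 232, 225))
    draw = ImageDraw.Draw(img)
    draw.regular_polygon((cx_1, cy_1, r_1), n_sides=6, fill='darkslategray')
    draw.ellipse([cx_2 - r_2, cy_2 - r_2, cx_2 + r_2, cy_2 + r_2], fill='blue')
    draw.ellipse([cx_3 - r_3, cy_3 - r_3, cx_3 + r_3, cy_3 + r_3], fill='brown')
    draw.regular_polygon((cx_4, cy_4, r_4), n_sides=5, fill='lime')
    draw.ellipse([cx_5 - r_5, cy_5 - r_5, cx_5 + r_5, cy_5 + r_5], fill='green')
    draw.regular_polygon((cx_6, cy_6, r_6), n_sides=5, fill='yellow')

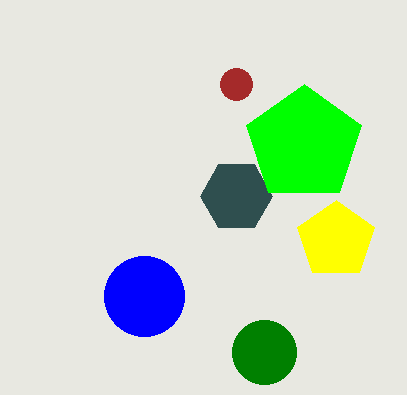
cx_1 = 236
cy_1 = 196
r_1 = 36
cx_2 = 144
cy_2 = 296
r_2 = 40
cx_3 = 236
cy_3 = 84
r_3 = 16
cx_4 = 304
cy_4 = 144
r_4 = 60
cx_5 = 264
cy_5 = 352
r_5 = 32
cx_6 = 336
cy_6 = 240
r_6 = 40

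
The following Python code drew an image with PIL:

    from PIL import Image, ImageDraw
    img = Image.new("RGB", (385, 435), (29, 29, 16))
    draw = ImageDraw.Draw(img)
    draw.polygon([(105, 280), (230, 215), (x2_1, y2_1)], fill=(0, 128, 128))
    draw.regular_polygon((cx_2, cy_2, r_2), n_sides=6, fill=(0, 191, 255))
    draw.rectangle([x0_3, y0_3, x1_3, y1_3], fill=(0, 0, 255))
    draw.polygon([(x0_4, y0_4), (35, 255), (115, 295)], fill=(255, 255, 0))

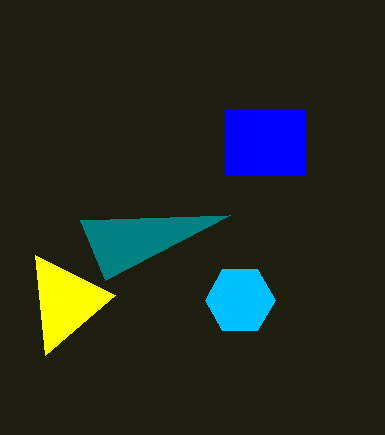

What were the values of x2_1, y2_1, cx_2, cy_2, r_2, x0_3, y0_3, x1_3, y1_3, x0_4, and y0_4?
x2_1 = 80; y2_1 = 220; cx_2 = 240; cy_2 = 300; r_2 = 35; x0_3 = 225; y0_3 = 110; x1_3 = 305; y1_3 = 175; x0_4 = 45; y0_4 = 355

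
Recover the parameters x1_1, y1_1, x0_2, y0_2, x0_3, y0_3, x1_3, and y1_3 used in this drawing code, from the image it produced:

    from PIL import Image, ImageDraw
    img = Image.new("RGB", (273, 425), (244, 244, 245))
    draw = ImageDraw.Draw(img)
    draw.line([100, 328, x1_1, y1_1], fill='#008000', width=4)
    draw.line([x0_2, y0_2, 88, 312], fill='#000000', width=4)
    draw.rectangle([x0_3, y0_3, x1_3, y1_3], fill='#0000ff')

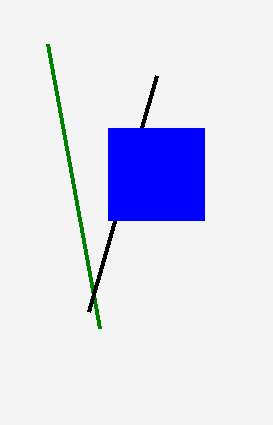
x1_1 = 48
y1_1 = 44
x0_2 = 156
y0_2 = 76
x0_3 = 108
y0_3 = 128
x1_3 = 204
y1_3 = 220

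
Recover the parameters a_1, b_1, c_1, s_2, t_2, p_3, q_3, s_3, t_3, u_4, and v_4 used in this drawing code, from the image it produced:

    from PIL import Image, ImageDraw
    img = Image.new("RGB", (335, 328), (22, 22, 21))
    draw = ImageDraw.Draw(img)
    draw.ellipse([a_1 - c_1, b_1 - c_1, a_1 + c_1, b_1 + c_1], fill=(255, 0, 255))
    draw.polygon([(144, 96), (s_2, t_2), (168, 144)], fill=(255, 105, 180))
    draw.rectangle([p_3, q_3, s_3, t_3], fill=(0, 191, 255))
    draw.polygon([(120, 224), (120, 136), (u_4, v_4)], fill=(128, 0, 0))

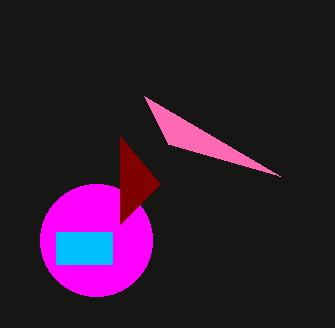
a_1 = 96, b_1 = 240, c_1 = 56, s_2 = 280, t_2 = 176, p_3 = 56, q_3 = 232, s_3 = 112, t_3 = 264, u_4 = 160, v_4 = 184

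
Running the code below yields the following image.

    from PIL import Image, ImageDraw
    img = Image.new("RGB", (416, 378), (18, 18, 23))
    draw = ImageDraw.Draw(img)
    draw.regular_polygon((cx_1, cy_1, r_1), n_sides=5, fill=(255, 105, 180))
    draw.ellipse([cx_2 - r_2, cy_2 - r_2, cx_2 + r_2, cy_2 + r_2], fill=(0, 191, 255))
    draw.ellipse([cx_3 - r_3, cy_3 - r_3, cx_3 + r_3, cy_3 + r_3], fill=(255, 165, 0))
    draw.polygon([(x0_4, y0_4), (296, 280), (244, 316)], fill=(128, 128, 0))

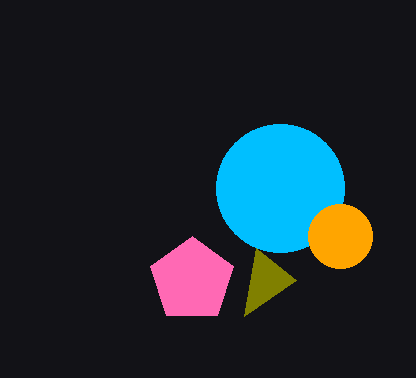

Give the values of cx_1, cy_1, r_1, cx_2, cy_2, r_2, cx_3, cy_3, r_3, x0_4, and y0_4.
cx_1 = 192, cy_1 = 280, r_1 = 44, cx_2 = 280, cy_2 = 188, r_2 = 64, cx_3 = 340, cy_3 = 236, r_3 = 32, x0_4 = 256, y0_4 = 248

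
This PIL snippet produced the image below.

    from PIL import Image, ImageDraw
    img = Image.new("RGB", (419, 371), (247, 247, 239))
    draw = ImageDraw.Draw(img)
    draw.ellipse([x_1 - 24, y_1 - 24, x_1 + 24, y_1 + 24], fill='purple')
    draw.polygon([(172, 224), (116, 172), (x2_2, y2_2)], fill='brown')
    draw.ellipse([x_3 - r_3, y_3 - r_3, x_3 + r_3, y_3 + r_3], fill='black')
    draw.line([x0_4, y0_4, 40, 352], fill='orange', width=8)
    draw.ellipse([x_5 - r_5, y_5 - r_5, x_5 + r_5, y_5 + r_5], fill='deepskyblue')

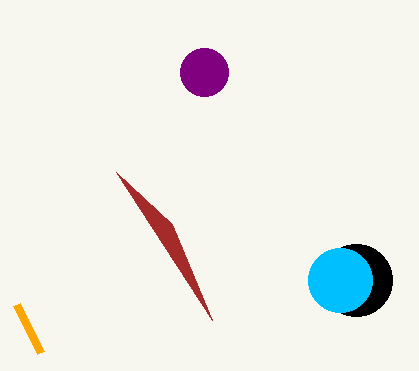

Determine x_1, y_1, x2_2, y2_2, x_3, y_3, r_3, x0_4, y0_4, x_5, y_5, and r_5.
x_1 = 204; y_1 = 72; x2_2 = 212; y2_2 = 320; x_3 = 356; y_3 = 280; r_3 = 36; x0_4 = 16; y0_4 = 304; x_5 = 340; y_5 = 280; r_5 = 32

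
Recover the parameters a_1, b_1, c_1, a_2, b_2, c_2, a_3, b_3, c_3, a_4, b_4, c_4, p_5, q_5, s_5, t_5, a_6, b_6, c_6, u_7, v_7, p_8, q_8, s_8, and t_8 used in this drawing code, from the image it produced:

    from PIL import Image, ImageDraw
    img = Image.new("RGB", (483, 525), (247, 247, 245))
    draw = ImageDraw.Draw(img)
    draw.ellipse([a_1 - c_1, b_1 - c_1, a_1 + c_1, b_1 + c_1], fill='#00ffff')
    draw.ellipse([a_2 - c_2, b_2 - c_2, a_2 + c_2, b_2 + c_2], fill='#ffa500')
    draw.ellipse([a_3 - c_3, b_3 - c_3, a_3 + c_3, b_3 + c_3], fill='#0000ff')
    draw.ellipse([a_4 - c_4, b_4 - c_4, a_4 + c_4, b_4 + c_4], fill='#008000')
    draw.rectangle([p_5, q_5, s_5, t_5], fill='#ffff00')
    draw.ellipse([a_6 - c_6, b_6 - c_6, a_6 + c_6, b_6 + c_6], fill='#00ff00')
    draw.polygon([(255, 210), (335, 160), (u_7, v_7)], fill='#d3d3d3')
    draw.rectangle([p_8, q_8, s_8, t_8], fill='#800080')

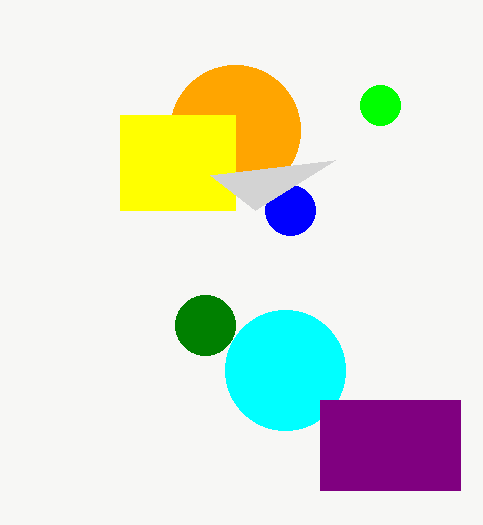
a_1 = 285; b_1 = 370; c_1 = 60; a_2 = 235; b_2 = 130; c_2 = 65; a_3 = 290; b_3 = 210; c_3 = 25; a_4 = 205; b_4 = 325; c_4 = 30; p_5 = 120; q_5 = 115; s_5 = 235; t_5 = 210; a_6 = 380; b_6 = 105; c_6 = 20; u_7 = 210; v_7 = 175; p_8 = 320; q_8 = 400; s_8 = 460; t_8 = 490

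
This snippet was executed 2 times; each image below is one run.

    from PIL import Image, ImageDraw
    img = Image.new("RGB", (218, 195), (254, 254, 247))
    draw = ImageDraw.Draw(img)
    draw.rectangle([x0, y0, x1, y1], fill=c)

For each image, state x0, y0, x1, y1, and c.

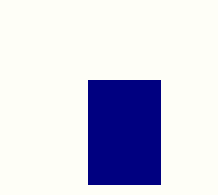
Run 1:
x0 = 88
y0 = 80
x1 = 160
y1 = 184
c = 'navy'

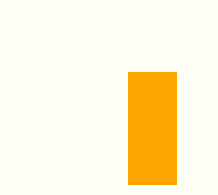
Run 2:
x0 = 128, y0 = 72, x1 = 176, y1 = 184, c = 'orange'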